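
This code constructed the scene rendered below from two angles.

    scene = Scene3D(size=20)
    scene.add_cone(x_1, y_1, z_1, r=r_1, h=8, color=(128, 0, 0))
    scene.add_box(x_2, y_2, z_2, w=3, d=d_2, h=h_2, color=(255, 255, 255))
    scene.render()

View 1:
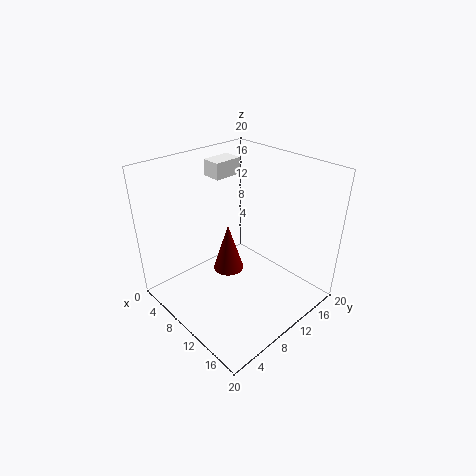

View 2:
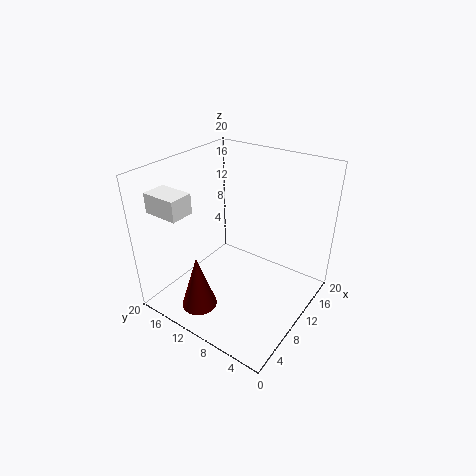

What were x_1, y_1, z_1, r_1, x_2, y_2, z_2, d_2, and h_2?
x_1 = 4.5, y_1 = 13, z_1 = 0.5, r_1 = 2.5, x_2 = 0.5, y_2 = 12, z_2 = 16, d_2 = 4.5, h_2 = 2.5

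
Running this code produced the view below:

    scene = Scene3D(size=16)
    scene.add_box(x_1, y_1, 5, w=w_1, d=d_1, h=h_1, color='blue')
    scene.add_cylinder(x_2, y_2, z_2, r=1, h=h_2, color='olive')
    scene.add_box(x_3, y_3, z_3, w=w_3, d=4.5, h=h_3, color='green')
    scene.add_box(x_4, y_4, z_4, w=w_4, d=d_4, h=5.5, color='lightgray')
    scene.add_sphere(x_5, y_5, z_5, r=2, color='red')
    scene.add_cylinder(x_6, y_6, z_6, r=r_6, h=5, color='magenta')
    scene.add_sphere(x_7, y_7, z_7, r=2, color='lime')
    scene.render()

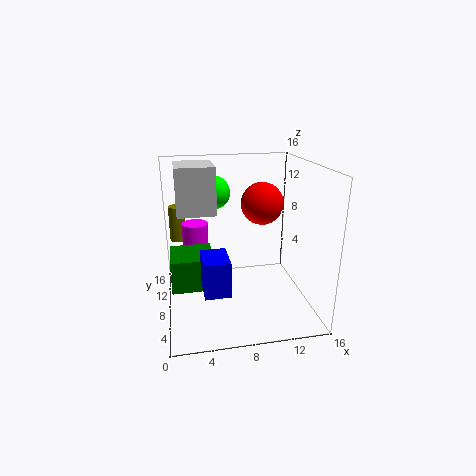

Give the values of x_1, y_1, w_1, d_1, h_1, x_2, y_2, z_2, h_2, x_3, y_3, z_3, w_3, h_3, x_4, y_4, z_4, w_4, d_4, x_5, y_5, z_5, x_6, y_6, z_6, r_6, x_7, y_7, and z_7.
x_1 = 3.5
y_1 = 1
w_1 = 2.5
d_1 = 3.5
h_1 = 3.5
x_2 = 1.5
y_2 = 15
z_2 = 5.5
h_2 = 4.5
x_3 = 0.5
y_3 = 5
z_3 = 3.5
w_3 = 4.5
h_3 = 3.5
x_4 = 1.5
y_4 = 10
z_4 = 10
w_4 = 4.5
d_4 = 5.5
x_5 = 9.5
y_5 = 4
z_5 = 13
x_6 = 3.5
y_6 = 11
z_6 = 4
r_6 = 1.5
x_7 = 6
y_7 = 13
z_7 = 12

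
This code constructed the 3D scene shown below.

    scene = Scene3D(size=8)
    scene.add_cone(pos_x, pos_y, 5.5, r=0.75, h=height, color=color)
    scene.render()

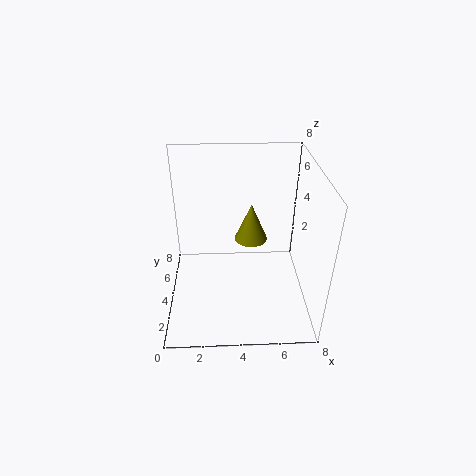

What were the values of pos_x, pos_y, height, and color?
pos_x = 4.5, pos_y = 1.75, height = 1.75, color = 'olive'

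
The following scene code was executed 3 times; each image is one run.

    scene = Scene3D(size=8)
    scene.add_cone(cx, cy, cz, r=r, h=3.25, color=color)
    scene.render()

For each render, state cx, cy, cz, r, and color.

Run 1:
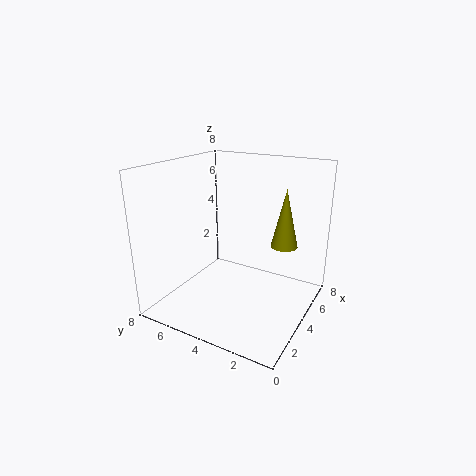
cx = 5.25
cy = 1.75
cz = 3.5
r = 0.75
color = 'olive'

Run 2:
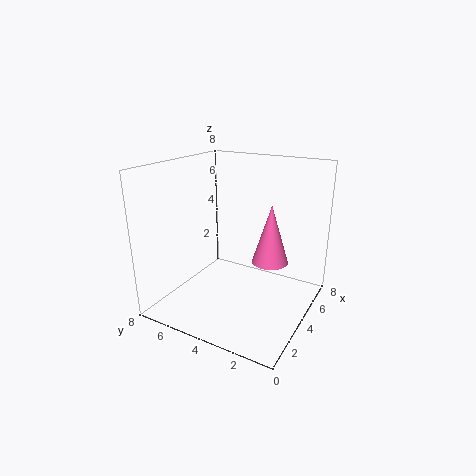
cx = 4.5
cy = 2.25
cz = 2.75
r = 1
color = 'hotpink'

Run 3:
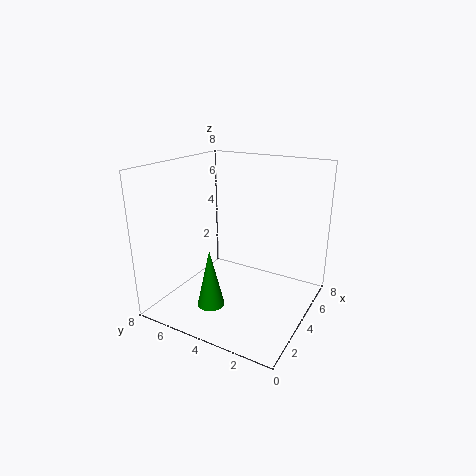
cx = 2.25
cy = 4.75
cz = 0.5
r = 0.75
color = 'green'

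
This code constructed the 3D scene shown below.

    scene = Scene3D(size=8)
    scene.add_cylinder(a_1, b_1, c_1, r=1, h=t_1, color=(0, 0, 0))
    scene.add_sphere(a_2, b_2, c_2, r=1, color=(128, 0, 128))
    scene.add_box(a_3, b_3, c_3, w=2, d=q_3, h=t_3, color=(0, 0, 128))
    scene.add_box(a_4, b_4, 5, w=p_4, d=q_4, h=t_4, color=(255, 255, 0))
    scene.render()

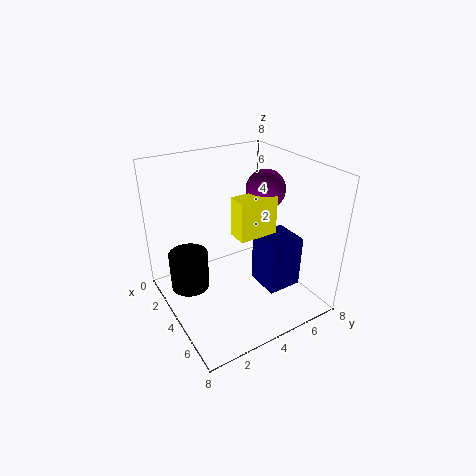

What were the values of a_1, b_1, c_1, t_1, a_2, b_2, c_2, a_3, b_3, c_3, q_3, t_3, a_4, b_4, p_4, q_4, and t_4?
a_1 = 4, b_1 = 1, c_1 = 2, t_1 = 2, a_2 = 5, b_2 = 5, c_2 = 7, a_3 = 4, b_3 = 5, c_3 = 1, q_3 = 2, t_3 = 3, a_4 = 5, b_4 = 3, p_4 = 1, q_4 = 2, t_4 = 2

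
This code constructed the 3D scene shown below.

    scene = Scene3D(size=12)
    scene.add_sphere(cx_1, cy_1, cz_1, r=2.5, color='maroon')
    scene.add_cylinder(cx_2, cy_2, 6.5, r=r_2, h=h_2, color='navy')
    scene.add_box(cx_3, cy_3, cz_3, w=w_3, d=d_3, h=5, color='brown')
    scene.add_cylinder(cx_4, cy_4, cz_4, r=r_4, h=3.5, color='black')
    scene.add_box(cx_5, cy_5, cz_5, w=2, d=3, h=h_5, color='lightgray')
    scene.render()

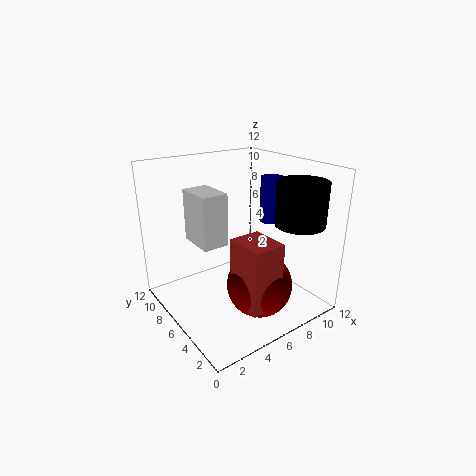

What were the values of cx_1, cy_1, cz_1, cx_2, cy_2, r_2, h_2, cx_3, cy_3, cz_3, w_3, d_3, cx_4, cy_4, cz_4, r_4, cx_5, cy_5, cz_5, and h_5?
cx_1 = 5.5
cy_1 = 2.5
cz_1 = 3.5
cx_2 = 10
cy_2 = 6.5
r_2 = 1
h_2 = 4
cx_3 = 3.5
cy_3 = 0.5
cz_3 = 2.5
w_3 = 2.5
d_3 = 3
cx_4 = 9.5
cy_4 = 2.5
cz_4 = 7.5
r_4 = 2
cx_5 = 2
cy_5 = 4.5
cz_5 = 6.5
h_5 = 4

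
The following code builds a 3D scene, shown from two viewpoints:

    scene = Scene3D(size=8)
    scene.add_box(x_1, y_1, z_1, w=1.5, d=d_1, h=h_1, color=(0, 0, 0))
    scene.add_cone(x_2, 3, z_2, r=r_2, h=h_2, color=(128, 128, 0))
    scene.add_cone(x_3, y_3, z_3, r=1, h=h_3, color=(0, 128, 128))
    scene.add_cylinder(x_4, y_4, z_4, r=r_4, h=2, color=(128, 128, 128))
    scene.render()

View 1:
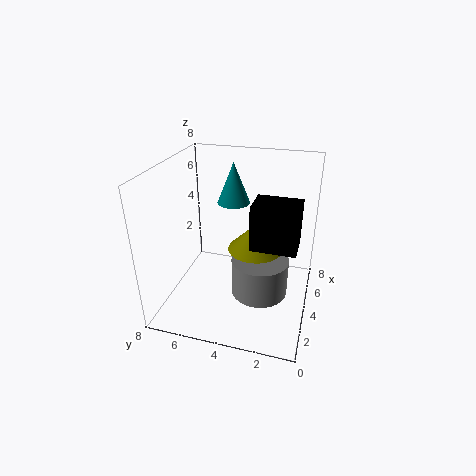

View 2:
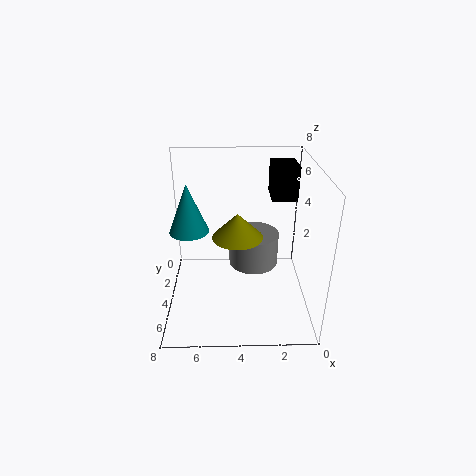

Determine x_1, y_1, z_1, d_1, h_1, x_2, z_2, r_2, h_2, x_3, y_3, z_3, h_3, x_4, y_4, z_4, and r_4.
x_1 = 0.5
y_1 = 0.5
z_1 = 5.5
d_1 = 2
h_1 = 2
x_2 = 4
z_2 = 3.5
r_2 = 1.5
h_2 = 1.5
x_3 = 6.5
y_3 = 5
z_3 = 5
h_3 = 2.5
x_4 = 3
y_4 = 2.5
z_4 = 1.5
r_4 = 1.5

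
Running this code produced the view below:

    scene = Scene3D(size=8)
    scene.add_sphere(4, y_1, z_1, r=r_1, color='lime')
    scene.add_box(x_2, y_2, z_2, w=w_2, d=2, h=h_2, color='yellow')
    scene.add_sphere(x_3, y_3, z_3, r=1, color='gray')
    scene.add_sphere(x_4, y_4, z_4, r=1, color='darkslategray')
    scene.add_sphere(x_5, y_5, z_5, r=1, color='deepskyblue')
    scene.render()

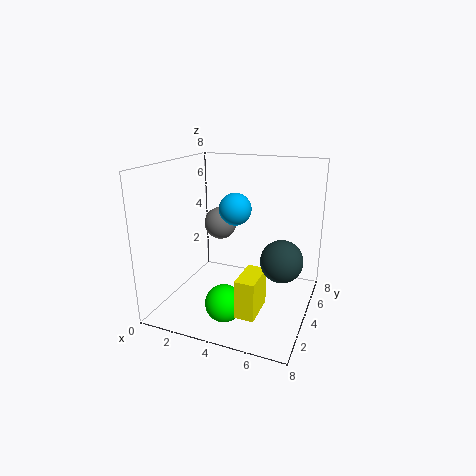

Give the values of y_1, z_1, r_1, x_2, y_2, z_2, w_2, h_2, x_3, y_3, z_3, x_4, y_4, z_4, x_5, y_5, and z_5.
y_1 = 2, z_1 = 1, r_1 = 1, x_2 = 5, y_2 = 1, z_2 = 1, w_2 = 1, h_2 = 2, x_3 = 2, y_3 = 6, z_3 = 4, x_4 = 7, y_4 = 2, z_4 = 4, x_5 = 3, y_5 = 6, z_5 = 5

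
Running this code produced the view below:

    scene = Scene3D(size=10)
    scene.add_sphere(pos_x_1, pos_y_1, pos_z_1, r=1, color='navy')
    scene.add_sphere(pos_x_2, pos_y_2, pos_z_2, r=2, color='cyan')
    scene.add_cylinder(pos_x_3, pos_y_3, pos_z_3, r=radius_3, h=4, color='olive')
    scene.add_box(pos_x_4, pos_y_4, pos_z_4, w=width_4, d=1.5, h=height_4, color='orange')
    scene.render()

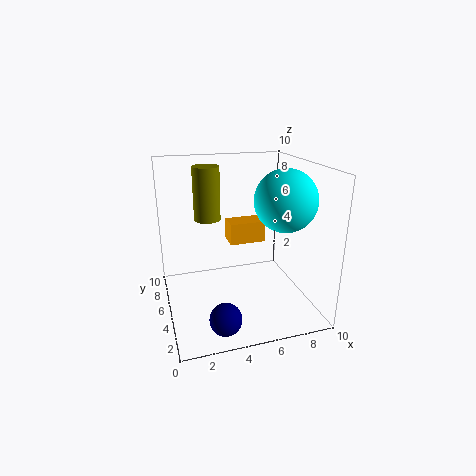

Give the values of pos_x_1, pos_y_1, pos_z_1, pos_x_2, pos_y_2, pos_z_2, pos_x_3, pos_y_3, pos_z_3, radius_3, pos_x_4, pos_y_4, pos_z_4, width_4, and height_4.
pos_x_1 = 3
pos_y_1 = 1
pos_z_1 = 1.5
pos_x_2 = 7.5
pos_y_2 = 3
pos_z_2 = 8
pos_x_3 = 3.5
pos_y_3 = 8
pos_z_3 = 5.5
radius_3 = 1
pos_x_4 = 4.5
pos_y_4 = 5
pos_z_4 = 4.5
width_4 = 2.5
height_4 = 1.5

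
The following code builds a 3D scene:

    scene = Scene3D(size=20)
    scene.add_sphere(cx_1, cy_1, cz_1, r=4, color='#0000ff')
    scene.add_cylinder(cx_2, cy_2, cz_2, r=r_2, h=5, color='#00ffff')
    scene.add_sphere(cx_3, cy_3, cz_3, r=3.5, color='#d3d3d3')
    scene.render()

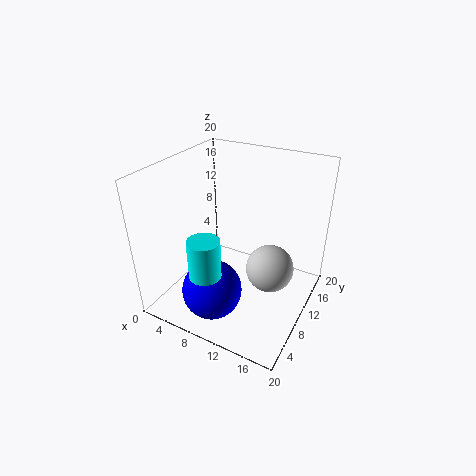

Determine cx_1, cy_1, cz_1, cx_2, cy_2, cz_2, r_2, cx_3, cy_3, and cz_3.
cx_1 = 9
cy_1 = 4.5
cz_1 = 4.5
cx_2 = 9.5
cy_2 = 2.5
cz_2 = 8.5
r_2 = 2
cx_3 = 14
cy_3 = 12.5
cz_3 = 4.5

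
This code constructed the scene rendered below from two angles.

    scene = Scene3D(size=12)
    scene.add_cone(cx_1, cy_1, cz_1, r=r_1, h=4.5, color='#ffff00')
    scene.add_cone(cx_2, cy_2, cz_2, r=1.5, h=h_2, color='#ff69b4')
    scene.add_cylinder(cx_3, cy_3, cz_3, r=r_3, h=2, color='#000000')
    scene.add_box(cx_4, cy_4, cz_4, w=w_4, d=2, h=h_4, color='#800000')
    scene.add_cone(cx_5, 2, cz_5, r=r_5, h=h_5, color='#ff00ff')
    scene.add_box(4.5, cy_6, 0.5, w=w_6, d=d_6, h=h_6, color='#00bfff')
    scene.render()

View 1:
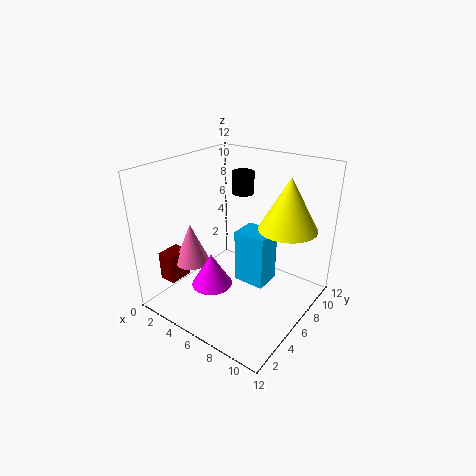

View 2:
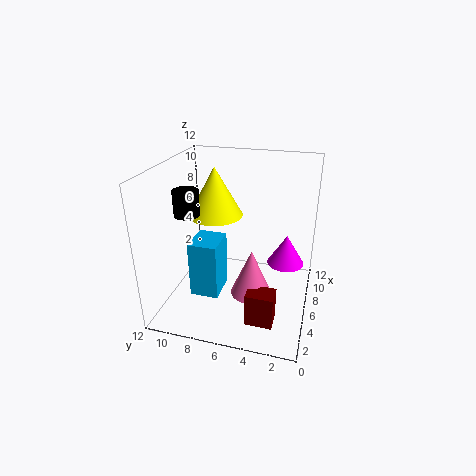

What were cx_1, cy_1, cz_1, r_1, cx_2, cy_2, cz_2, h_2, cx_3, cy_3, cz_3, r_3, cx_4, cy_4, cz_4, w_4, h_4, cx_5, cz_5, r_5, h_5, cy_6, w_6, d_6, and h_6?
cx_1 = 9, cy_1 = 9, cz_1 = 6.5, r_1 = 2.5, cx_2 = 2.5, cy_2 = 4, cz_2 = 3.5, h_2 = 3.5, cx_3 = 4, cy_3 = 9.5, cz_3 = 8.5, r_3 = 1, cx_4 = 0.5, cy_4 = 2, cz_4 = 2, w_4 = 1.5, h_4 = 2.5, cx_5 = 6.5, cz_5 = 4, r_5 = 1.5, h_5 = 2.5, cy_6 = 7.5, w_6 = 3, d_6 = 2.5, h_6 = 5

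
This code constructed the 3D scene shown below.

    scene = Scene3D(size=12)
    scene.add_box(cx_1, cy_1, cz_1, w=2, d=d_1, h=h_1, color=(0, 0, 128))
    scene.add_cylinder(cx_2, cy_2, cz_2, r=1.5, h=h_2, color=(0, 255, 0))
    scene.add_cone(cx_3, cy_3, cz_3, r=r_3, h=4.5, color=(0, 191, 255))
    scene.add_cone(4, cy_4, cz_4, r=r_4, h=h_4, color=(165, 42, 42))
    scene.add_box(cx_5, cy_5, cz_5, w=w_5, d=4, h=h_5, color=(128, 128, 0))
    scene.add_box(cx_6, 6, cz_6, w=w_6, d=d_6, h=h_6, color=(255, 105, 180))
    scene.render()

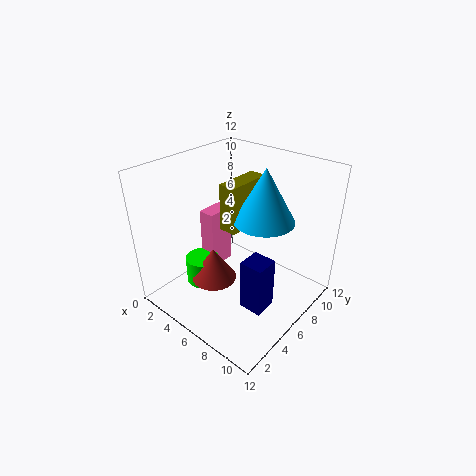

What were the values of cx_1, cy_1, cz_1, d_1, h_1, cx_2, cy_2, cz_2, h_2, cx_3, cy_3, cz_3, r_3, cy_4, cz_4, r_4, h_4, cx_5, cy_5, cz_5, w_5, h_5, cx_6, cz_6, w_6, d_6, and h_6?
cx_1 = 7.5, cy_1 = 4.5, cz_1 = 0.5, d_1 = 2, h_1 = 4.5, cx_2 = 2.5, cy_2 = 5, cz_2 = 0.5, h_2 = 2.5, cx_3 = 7.5, cy_3 = 7.5, cz_3 = 7.5, r_3 = 2.5, cy_4 = 5, cz_4 = 1.5, r_4 = 2, h_4 = 3, cx_5 = 4.5, cy_5 = 5.5, cz_5 = 6.5, w_5 = 1.5, h_5 = 4, cx_6 = 1.5, cz_6 = 1.5, w_6 = 1.5, d_6 = 2.5, h_6 = 5.5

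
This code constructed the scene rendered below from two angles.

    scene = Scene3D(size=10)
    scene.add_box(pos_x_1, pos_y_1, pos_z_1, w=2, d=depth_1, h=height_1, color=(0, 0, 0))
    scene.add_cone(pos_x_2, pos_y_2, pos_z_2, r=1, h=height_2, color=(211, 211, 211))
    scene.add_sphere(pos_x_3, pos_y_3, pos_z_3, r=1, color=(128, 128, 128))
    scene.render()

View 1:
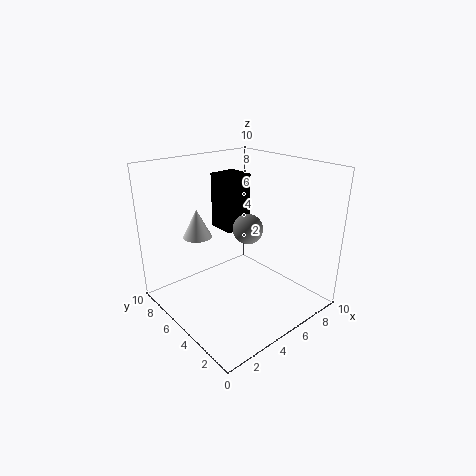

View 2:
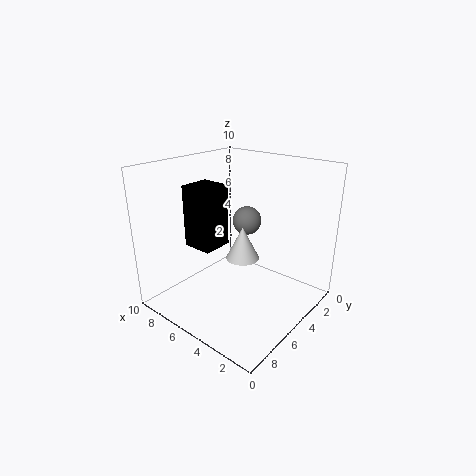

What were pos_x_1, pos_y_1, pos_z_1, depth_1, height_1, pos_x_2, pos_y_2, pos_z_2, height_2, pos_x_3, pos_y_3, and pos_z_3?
pos_x_1 = 5, pos_y_1 = 6, pos_z_1 = 5, depth_1 = 2, height_1 = 4, pos_x_2 = 3, pos_y_2 = 7, pos_z_2 = 5, height_2 = 2, pos_x_3 = 5, pos_y_3 = 4, pos_z_3 = 6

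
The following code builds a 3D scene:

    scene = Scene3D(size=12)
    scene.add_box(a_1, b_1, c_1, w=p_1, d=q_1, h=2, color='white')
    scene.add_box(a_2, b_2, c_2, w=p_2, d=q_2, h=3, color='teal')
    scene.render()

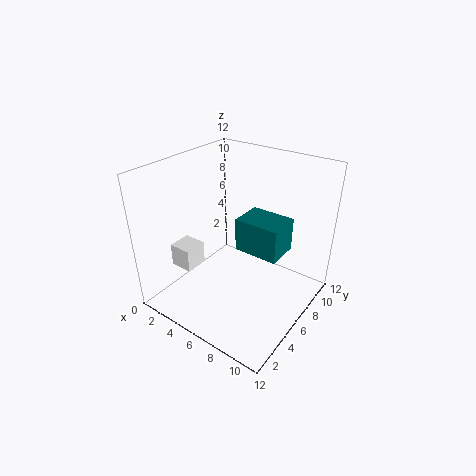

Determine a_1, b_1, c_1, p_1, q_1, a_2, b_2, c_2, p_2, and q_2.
a_1 = 1
b_1 = 3
c_1 = 3
p_1 = 2
q_1 = 2
a_2 = 5
b_2 = 7
c_2 = 4
p_2 = 4
q_2 = 3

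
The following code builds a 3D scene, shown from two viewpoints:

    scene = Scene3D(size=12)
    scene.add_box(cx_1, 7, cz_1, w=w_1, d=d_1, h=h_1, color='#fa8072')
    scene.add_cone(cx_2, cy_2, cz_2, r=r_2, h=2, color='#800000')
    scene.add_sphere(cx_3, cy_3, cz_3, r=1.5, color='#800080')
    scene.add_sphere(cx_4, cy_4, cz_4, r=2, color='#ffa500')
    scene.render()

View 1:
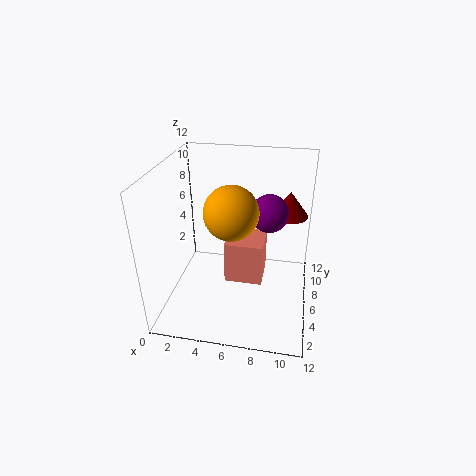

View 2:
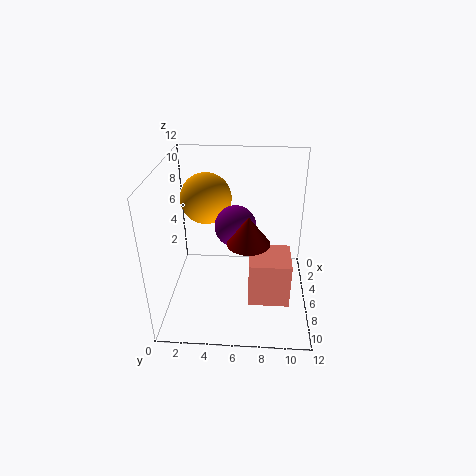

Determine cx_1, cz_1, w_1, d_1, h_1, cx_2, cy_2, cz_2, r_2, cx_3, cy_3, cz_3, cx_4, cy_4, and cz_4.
cx_1 = 4.5
cz_1 = 0.5
w_1 = 3.5
d_1 = 3.5
h_1 = 4
cx_2 = 10
cy_2 = 7
cz_2 = 8
r_2 = 1.5
cx_3 = 8.5
cy_3 = 6
cz_3 = 8.5
cx_4 = 6
cy_4 = 3.5
cz_4 = 9.5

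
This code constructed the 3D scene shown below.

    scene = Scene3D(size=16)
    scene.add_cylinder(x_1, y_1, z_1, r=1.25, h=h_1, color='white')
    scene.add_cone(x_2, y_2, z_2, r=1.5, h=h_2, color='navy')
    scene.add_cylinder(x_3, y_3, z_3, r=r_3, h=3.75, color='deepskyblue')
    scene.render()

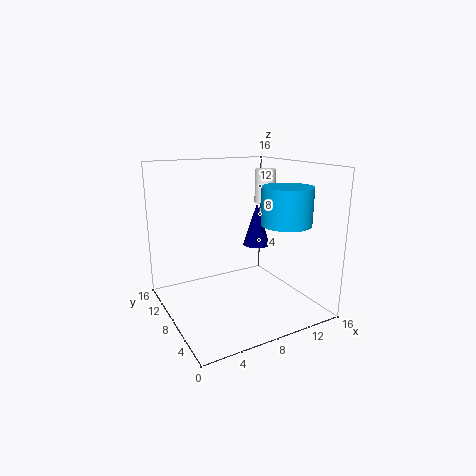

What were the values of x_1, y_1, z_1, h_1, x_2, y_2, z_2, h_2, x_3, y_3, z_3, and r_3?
x_1 = 13.25; y_1 = 10.75; z_1 = 11; h_1 = 4; x_2 = 10.25; y_2 = 7.75; z_2 = 7; h_2 = 4.75; x_3 = 10.5; y_3 = 2.75; z_3 = 10.5; r_3 = 2.5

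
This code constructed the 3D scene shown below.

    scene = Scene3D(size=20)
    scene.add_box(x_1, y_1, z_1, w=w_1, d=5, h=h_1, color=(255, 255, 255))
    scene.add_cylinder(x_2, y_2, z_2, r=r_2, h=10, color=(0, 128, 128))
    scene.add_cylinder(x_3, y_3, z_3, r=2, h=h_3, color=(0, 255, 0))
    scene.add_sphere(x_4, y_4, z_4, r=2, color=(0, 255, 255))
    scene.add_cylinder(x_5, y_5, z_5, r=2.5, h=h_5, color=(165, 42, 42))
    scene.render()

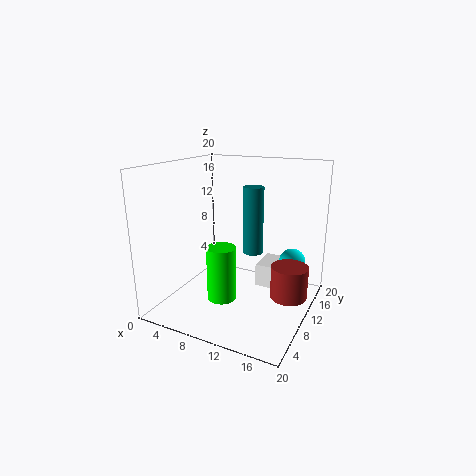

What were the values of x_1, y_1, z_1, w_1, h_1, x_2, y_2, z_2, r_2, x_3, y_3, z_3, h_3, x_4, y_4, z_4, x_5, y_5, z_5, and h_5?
x_1 = 11, y_1 = 14, z_1 = 1, w_1 = 3, h_1 = 3.5, x_2 = 10.5, y_2 = 14, z_2 = 6.5, r_2 = 1.5, x_3 = 9, y_3 = 7, z_3 = 2, h_3 = 7.5, x_4 = 16, y_4 = 16.5, z_4 = 5, x_5 = 17.5, y_5 = 10.5, z_5 = 2.5, h_5 = 4.5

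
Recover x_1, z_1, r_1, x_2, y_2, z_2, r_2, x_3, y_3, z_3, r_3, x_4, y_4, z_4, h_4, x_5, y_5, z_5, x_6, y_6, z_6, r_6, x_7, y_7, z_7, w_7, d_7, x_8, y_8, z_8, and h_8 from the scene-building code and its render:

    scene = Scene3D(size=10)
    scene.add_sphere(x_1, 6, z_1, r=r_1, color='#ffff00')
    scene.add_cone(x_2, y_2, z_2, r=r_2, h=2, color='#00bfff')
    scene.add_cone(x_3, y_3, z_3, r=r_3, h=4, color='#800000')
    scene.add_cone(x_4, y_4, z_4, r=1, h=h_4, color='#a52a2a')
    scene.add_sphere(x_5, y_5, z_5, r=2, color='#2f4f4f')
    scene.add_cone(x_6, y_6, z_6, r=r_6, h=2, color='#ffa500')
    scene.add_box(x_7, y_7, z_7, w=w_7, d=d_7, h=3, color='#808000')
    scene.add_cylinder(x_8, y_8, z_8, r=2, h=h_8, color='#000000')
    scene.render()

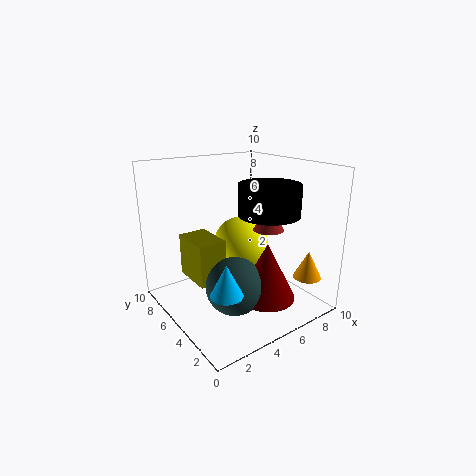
x_1 = 6, z_1 = 4, r_1 = 2, x_2 = 2, y_2 = 2, z_2 = 3, r_2 = 1, x_3 = 6, y_3 = 3, z_3 = 1, r_3 = 2, x_4 = 6, y_4 = 3, z_4 = 6, h_4 = 2, x_5 = 4, y_5 = 4, z_5 = 2, x_6 = 9, y_6 = 2, z_6 = 2, r_6 = 1, x_7 = 2, y_7 = 5, z_7 = 2, w_7 = 2, d_7 = 3, x_8 = 6, y_8 = 3, z_8 = 7, h_8 = 2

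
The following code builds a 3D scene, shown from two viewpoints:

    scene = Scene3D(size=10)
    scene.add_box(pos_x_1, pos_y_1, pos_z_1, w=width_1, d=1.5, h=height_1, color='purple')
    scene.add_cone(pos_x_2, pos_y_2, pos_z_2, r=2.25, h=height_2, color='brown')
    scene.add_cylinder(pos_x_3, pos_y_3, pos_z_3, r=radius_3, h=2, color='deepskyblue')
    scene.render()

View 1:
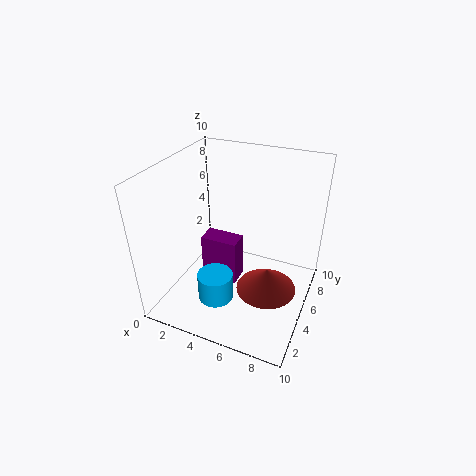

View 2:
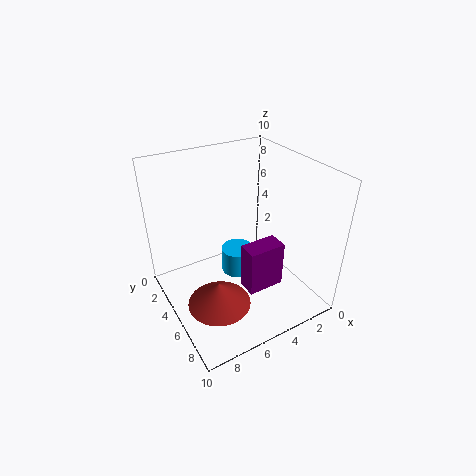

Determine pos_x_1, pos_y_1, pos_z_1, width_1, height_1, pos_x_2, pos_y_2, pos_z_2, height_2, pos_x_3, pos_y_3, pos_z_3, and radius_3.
pos_x_1 = 2; pos_y_1 = 5; pos_z_1 = 0.75; width_1 = 2.75; height_1 = 3.5; pos_x_2 = 7; pos_y_2 = 5.75; pos_z_2 = 0.5; height_2 = 1.75; pos_x_3 = 4; pos_y_3 = 3.25; pos_z_3 = 0.75; radius_3 = 1.25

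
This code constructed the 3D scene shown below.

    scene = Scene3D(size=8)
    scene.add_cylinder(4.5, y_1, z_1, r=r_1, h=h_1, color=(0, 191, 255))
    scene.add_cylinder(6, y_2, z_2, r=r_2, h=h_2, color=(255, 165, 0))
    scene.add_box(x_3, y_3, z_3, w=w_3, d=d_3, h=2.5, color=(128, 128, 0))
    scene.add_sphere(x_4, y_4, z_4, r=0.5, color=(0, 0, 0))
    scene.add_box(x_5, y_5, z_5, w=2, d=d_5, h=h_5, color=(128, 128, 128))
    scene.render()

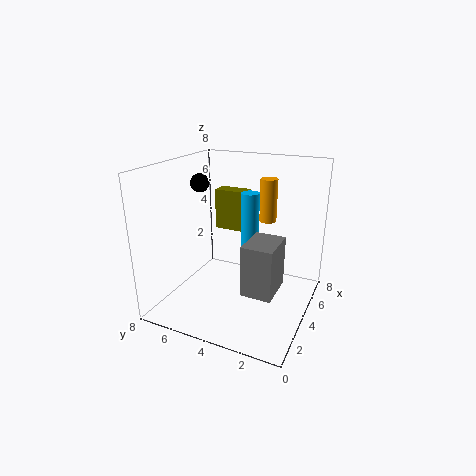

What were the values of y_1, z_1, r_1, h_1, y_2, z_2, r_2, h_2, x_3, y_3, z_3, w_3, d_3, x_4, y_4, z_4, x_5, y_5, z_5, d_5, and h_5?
y_1 = 3.5, z_1 = 3.5, r_1 = 0.5, h_1 = 3, y_2 = 3, z_2 = 4.5, r_2 = 0.5, h_2 = 2.5, x_3 = 6, y_3 = 4.5, z_3 = 3.5, w_3 = 1, d_3 = 2, x_4 = 3.5, y_4 = 6, z_4 = 7, x_5 = 1, y_5 = 1, z_5 = 2.5, d_5 = 1.5, h_5 = 2.5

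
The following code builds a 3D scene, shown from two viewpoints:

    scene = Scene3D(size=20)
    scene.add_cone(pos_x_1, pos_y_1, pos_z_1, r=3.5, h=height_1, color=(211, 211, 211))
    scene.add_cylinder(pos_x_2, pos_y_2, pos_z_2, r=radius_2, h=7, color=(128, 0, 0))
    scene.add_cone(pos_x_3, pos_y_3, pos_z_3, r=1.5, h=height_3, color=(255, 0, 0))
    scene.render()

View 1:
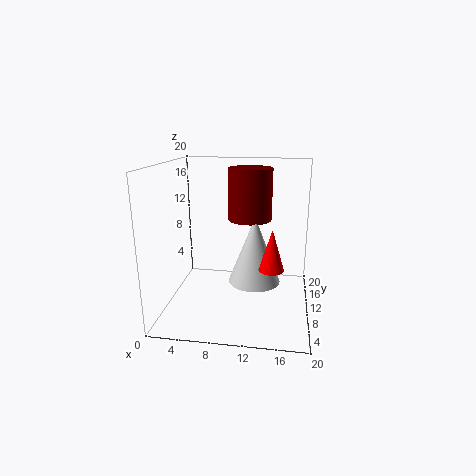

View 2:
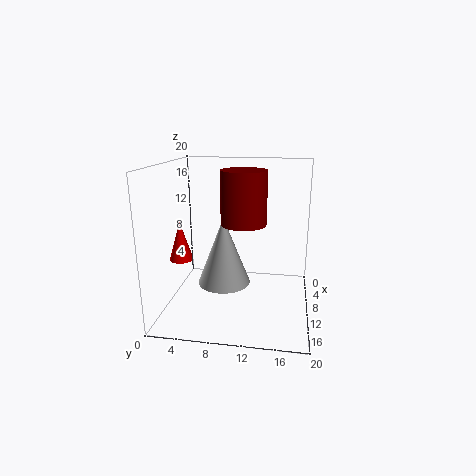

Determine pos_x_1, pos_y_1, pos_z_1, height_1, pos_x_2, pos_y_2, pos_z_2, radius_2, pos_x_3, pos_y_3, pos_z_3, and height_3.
pos_x_1 = 12.5
pos_y_1 = 8.5
pos_z_1 = 4.5
height_1 = 9
pos_x_2 = 11.5
pos_y_2 = 11
pos_z_2 = 12.5
radius_2 = 3
pos_x_3 = 15
pos_y_3 = 3.5
pos_z_3 = 8.5
height_3 = 5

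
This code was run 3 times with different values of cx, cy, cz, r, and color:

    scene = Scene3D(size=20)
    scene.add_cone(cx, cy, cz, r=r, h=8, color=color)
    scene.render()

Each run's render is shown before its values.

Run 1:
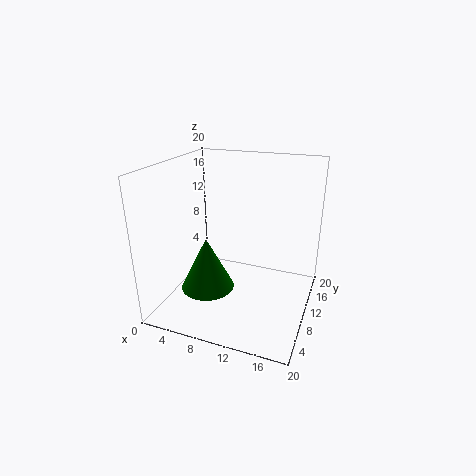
cx = 5, cy = 10, cz = 1, r = 4, color = 'green'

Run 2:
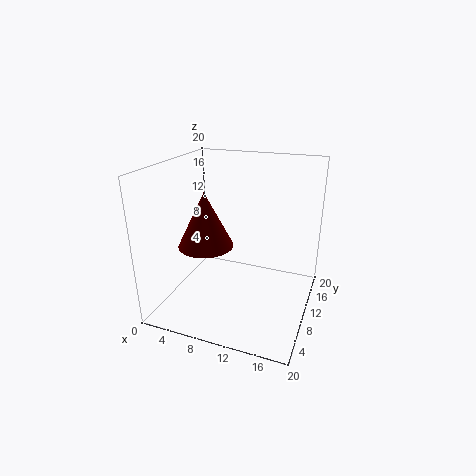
cx = 5, cy = 10, cz = 8, r = 4, color = 'maroon'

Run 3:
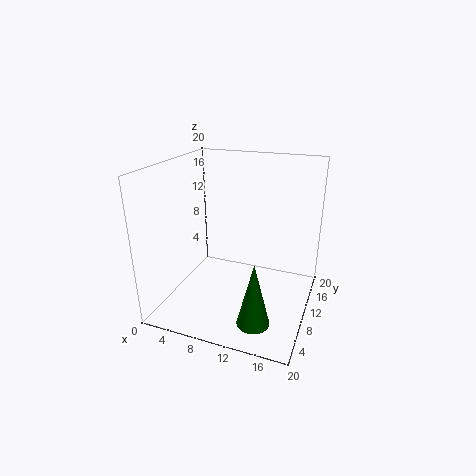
cx = 15, cy = 2, cz = 3, r = 2, color = 'green'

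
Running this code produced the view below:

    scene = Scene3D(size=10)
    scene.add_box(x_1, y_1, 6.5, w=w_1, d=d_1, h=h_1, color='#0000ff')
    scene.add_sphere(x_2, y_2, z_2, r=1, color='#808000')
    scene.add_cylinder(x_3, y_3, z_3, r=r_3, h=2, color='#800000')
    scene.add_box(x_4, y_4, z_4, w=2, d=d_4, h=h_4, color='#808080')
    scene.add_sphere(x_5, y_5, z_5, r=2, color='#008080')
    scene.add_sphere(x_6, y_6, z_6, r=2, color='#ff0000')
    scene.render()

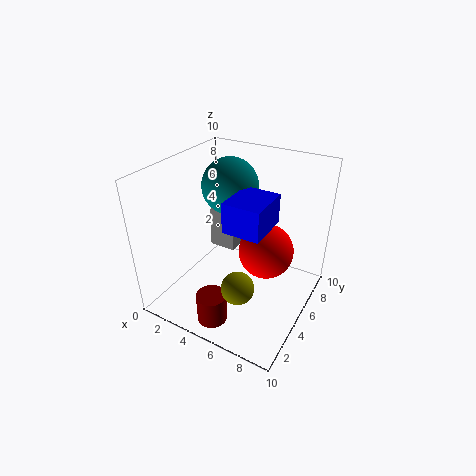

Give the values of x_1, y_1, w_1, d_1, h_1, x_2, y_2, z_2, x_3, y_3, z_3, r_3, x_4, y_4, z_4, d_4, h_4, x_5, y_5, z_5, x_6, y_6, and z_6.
x_1 = 5; y_1 = 3; w_1 = 2.5; d_1 = 3; h_1 = 2; x_2 = 7; y_2 = 1.5; z_2 = 4; x_3 = 5; y_3 = 1.5; z_3 = 0.5; r_3 = 1; x_4 = 2; y_4 = 6; z_4 = 3; d_4 = 1.5; h_4 = 3; x_5 = 3.5; y_5 = 6.5; z_5 = 8; x_6 = 6.5; y_6 = 6.5; z_6 = 3.5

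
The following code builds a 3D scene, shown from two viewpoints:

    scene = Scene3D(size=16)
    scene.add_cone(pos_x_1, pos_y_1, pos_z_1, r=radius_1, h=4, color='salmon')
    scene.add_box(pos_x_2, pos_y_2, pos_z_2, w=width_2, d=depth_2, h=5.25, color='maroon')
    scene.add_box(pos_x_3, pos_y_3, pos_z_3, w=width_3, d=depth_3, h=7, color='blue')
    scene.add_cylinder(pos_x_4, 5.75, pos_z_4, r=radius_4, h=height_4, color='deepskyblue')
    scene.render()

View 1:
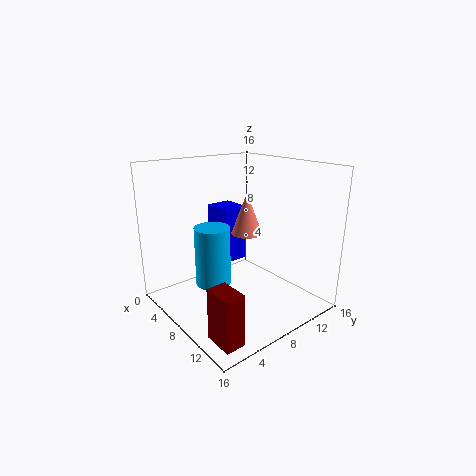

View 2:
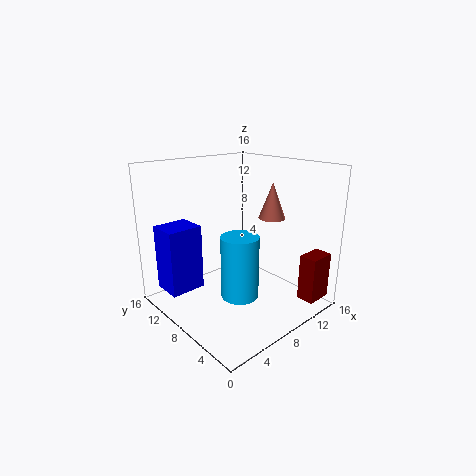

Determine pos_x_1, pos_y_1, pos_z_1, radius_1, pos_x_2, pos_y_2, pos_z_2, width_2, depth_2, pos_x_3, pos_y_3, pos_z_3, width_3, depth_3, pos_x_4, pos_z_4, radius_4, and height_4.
pos_x_1 = 11.5; pos_y_1 = 6.25; pos_z_1 = 10; radius_1 = 1.5; pos_x_2 = 12.5; pos_y_2 = 0.75; pos_z_2 = 1; width_2 = 3; depth_2 = 2; pos_x_3 = 0.25; pos_y_3 = 9.25; pos_z_3 = 3; width_3 = 3.75; depth_3 = 3.25; pos_x_4 = 6.25; pos_z_4 = 2.5; radius_4 = 2; height_4 = 6.75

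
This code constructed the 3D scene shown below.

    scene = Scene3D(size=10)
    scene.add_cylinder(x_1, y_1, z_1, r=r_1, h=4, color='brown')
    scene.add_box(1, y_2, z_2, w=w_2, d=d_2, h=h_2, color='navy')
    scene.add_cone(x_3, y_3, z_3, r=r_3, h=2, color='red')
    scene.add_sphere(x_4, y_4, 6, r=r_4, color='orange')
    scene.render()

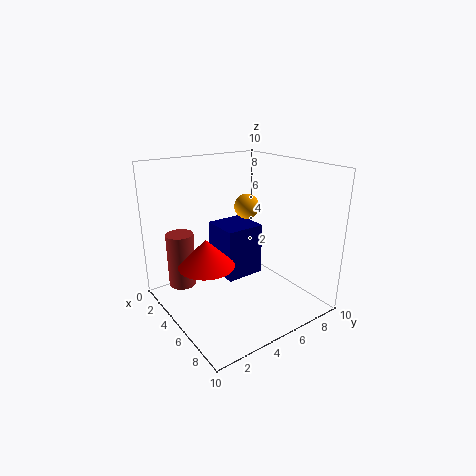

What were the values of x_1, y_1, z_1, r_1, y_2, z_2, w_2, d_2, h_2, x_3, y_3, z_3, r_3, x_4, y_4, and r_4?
x_1 = 2, y_1 = 2, z_1 = 1, r_1 = 1, y_2 = 5, z_2 = 1, w_2 = 3, d_2 = 3, h_2 = 4, x_3 = 4, y_3 = 3, z_3 = 3, r_3 = 2, x_4 = 2, y_4 = 8, r_4 = 1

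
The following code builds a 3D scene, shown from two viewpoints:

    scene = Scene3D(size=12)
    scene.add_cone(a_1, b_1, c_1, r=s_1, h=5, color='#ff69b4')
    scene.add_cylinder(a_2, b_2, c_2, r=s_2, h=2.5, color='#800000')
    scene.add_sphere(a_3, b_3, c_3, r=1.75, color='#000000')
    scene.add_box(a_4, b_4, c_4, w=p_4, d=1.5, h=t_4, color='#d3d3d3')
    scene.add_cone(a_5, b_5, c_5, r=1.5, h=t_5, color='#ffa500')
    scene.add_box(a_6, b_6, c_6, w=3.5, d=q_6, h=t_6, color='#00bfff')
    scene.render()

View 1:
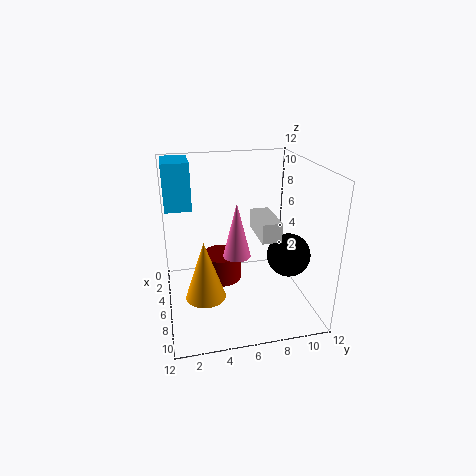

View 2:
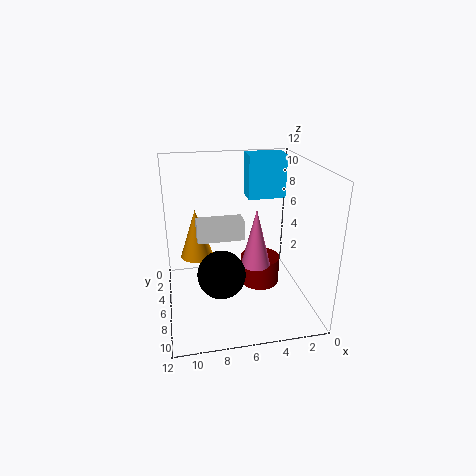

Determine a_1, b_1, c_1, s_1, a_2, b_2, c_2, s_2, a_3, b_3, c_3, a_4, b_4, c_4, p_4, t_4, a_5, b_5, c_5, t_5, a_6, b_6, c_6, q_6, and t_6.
a_1 = 4.5
b_1 = 6.25
c_1 = 3.5
s_1 = 1.25
a_2 = 3.75
b_2 = 5
c_2 = 1
s_2 = 1.75
a_3 = 8
b_3 = 9.75
c_3 = 5
a_4 = 6
b_4 = 7
c_4 = 7
p_4 = 3.5
t_4 = 1.5
a_5 = 9.25
b_5 = 2.75
c_5 = 3
t_5 = 4.5
a_6 = 0.75
b_6 = 0.25
c_6 = 8
q_6 = 2.25
t_6 = 4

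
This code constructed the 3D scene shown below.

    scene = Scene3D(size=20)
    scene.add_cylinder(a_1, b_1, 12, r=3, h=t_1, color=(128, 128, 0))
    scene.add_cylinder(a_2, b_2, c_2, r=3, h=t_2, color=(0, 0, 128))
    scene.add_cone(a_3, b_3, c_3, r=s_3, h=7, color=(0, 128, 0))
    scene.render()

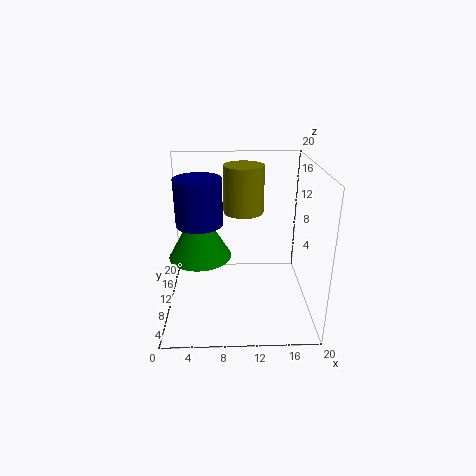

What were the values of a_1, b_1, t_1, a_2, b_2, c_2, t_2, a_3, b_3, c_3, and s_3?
a_1 = 11; b_1 = 15; t_1 = 7; a_2 = 5; b_2 = 8; c_2 = 13; t_2 = 6; a_3 = 5; b_3 = 7; c_3 = 9; s_3 = 4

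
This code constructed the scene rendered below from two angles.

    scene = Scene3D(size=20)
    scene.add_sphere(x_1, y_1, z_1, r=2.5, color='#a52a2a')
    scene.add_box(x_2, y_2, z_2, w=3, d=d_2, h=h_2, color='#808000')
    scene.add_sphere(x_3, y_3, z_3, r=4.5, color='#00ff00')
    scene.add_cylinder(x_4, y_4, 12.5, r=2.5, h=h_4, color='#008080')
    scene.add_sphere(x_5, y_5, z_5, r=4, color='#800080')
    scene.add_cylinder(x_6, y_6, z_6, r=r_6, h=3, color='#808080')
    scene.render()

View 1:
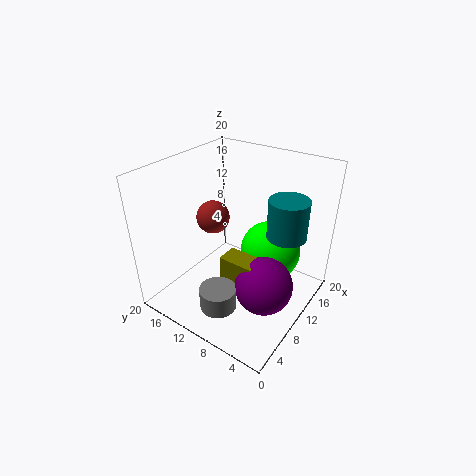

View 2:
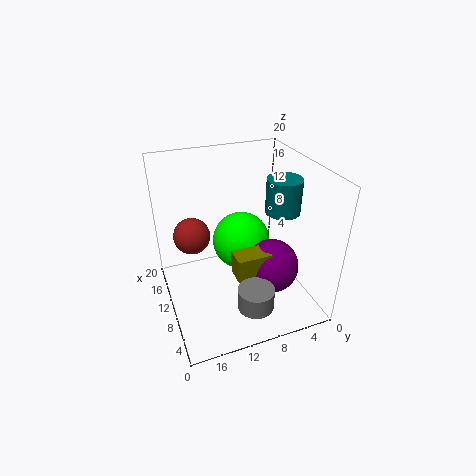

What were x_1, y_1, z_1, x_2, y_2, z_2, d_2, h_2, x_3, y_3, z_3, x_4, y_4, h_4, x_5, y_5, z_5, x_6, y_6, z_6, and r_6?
x_1 = 12; y_1 = 16; z_1 = 10.5; x_2 = 7; y_2 = 6; z_2 = 4.5; d_2 = 5; h_2 = 3.5; x_3 = 15; y_3 = 7.5; z_3 = 6; x_4 = 10.5; y_4 = 3; h_4 = 5; x_5 = 9; y_5 = 5; z_5 = 4.5; x_6 = 4.5; y_6 = 9.5; z_6 = 2; r_6 = 2.5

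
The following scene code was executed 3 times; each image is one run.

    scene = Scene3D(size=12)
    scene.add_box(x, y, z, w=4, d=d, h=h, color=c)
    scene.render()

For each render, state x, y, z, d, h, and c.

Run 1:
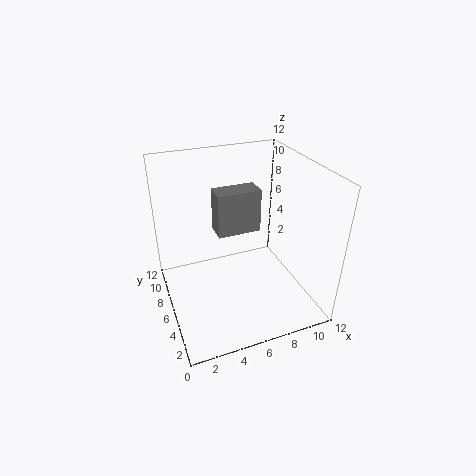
x = 5; y = 8; z = 5; d = 2; h = 4; c = 'gray'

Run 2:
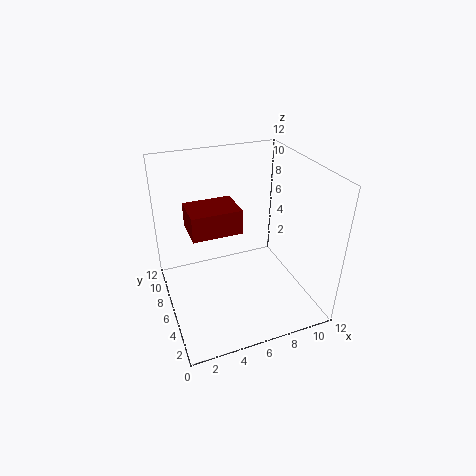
x = 2; y = 5; z = 7; d = 3; h = 2; c = 'maroon'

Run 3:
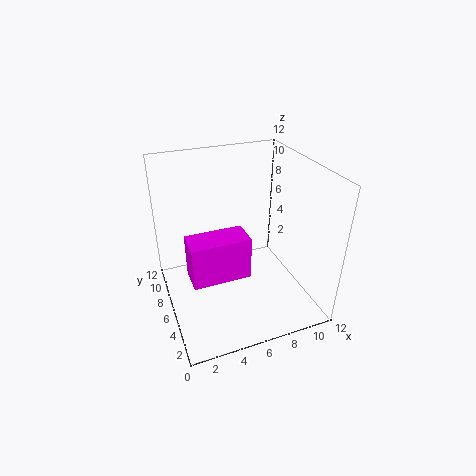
x = 1; y = 1; z = 6; d = 2; h = 3; c = 'magenta'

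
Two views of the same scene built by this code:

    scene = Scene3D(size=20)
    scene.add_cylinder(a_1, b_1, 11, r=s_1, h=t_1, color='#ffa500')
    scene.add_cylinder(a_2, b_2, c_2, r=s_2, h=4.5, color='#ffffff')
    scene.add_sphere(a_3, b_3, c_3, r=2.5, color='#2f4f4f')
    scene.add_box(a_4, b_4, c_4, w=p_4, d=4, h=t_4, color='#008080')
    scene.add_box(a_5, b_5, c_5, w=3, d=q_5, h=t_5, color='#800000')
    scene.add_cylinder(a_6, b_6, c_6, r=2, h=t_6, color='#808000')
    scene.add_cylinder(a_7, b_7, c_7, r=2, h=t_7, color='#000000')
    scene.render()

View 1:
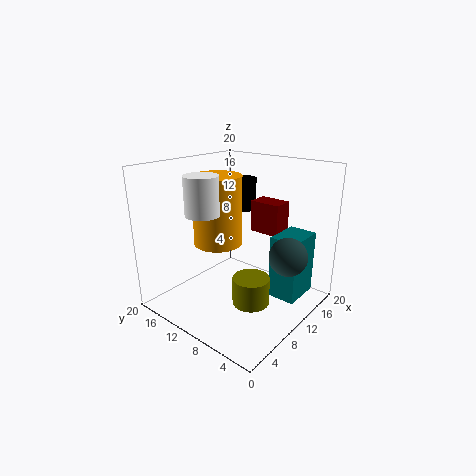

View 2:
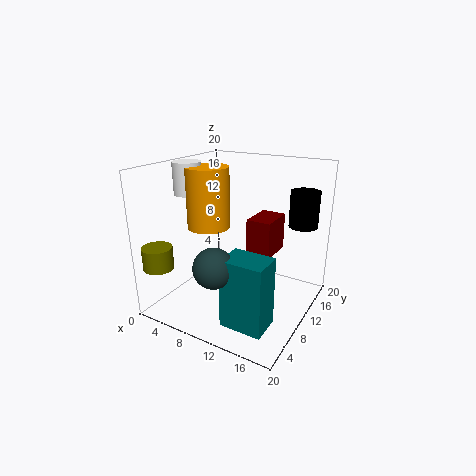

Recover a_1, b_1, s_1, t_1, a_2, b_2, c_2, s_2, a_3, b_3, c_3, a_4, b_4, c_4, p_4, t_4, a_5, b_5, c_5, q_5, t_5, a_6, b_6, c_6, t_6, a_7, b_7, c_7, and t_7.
a_1 = 5.5; b_1 = 9.5; s_1 = 3; t_1 = 8.5; a_2 = 2.5; b_2 = 9; c_2 = 15.5; s_2 = 2; a_3 = 11; b_3 = 2.5; c_3 = 9; a_4 = 12; b_4 = 2; c_4 = 1.5; p_4 = 5.5; t_4 = 9; a_5 = 13.5; b_5 = 6; c_5 = 10; q_5 = 4.5; t_5 = 4.5; a_6 = 2.5; b_6 = 2; c_6 = 7; t_6 = 3; a_7 = 17.5; b_7 = 15; c_7 = 11.5; t_7 = 5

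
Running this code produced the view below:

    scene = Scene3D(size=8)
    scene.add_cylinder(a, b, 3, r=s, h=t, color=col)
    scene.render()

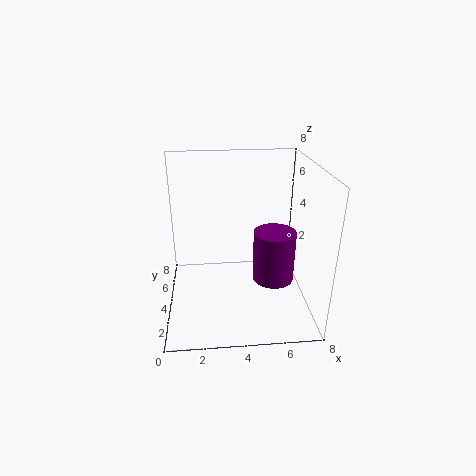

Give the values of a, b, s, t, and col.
a = 5.5
b = 1.5
s = 1
t = 2.5
col = 'purple'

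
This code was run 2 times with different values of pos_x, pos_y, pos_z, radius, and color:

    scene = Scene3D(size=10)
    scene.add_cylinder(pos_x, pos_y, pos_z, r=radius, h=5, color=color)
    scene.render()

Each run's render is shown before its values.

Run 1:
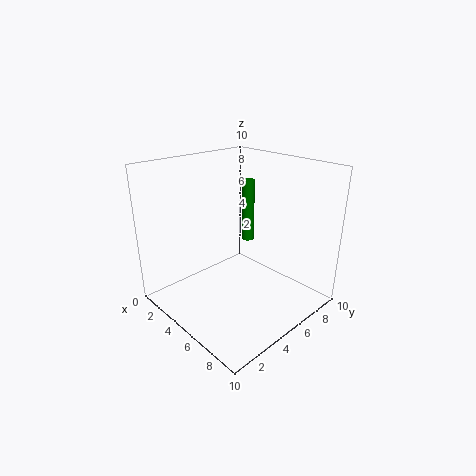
pos_x = 2.5, pos_y = 8.5, pos_z = 3, radius = 0.5, color = 'green'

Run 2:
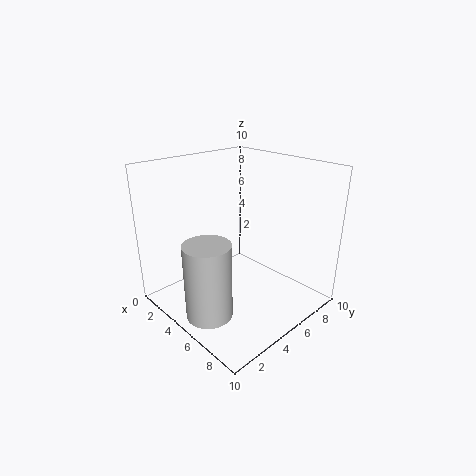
pos_x = 6, pos_y = 1.5, pos_z = 1, radius = 1.5, color = 'lightgray'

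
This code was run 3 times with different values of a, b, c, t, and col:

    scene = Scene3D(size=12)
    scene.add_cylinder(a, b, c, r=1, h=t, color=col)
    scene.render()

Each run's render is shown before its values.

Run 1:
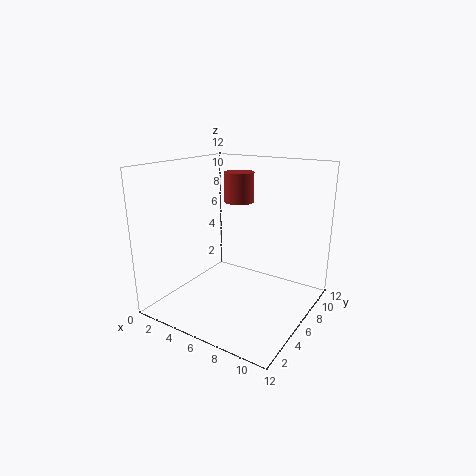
a = 8
b = 3
c = 10
t = 2
col = 'brown'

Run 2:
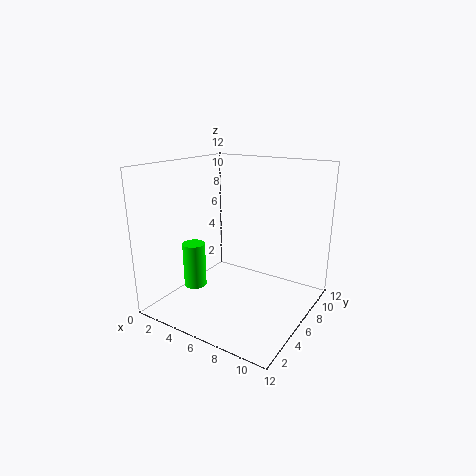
a = 2
b = 5
c = 1
t = 4
col = 'lime'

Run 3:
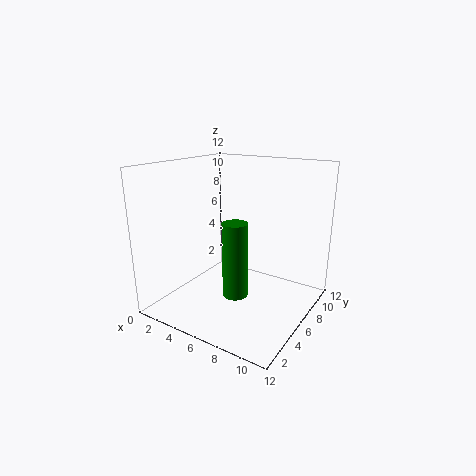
a = 7
b = 4
c = 2
t = 6
col = 'green'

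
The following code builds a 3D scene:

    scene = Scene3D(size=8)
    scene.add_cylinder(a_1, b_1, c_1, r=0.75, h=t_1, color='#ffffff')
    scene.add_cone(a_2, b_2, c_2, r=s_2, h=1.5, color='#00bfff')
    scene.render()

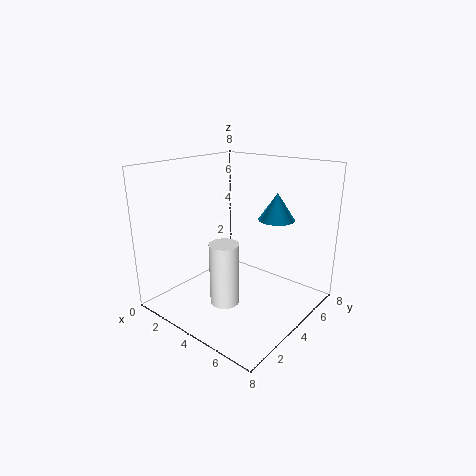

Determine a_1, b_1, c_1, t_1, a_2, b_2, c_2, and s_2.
a_1 = 4.75
b_1 = 2
c_1 = 1.25
t_1 = 3.25
a_2 = 5.5
b_2 = 5.5
c_2 = 5
s_2 = 1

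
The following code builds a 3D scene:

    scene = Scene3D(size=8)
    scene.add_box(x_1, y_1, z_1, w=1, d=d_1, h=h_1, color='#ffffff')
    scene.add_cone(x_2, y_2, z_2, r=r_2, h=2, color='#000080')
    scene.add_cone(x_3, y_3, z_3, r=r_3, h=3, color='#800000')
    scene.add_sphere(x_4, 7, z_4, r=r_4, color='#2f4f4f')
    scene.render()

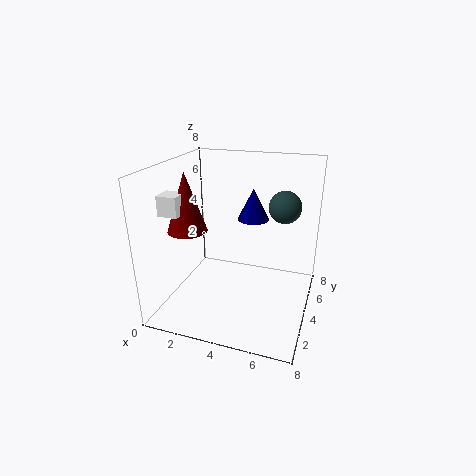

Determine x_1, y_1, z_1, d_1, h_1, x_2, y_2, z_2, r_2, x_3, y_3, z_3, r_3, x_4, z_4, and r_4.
x_1 = 1; y_1 = 1; z_1 = 6; d_1 = 1; h_1 = 1; x_2 = 4; y_2 = 7; z_2 = 4; r_2 = 1; x_3 = 2; y_3 = 2; z_3 = 5; r_3 = 1; x_4 = 6; z_4 = 5; r_4 = 1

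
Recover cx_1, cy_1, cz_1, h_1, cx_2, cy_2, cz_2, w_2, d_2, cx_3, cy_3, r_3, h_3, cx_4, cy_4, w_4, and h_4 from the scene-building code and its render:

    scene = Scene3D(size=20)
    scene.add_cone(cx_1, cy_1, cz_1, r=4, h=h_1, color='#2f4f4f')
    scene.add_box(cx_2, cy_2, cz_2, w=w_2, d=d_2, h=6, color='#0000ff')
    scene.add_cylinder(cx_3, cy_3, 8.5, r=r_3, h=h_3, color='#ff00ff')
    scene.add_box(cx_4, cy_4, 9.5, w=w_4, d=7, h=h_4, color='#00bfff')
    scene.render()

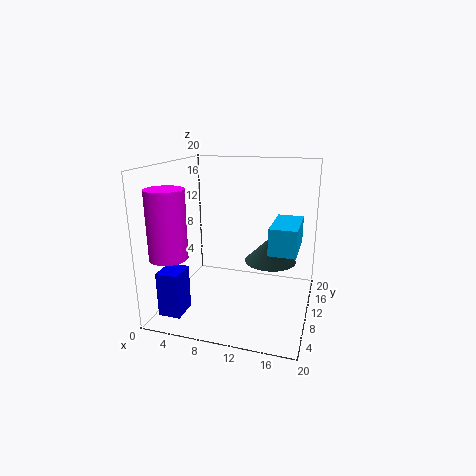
cx_1 = 13.5
cy_1 = 16
cz_1 = 4.5
h_1 = 4
cx_2 = 1.5
cy_2 = 2
cz_2 = 1
w_2 = 3
d_2 = 3.5
cx_3 = 2.5
cy_3 = 4
r_3 = 2.5
h_3 = 9
cx_4 = 15
cy_4 = 6
w_4 = 3.5
h_4 = 3.5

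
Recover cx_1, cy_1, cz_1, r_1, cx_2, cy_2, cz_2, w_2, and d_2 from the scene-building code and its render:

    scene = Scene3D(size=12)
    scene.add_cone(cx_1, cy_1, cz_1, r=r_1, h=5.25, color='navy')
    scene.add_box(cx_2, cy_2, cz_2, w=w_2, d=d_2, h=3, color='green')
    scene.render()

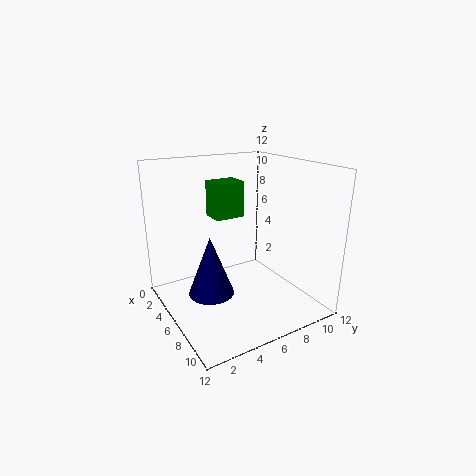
cx_1 = 4.75, cy_1 = 4, cz_1 = 0.75, r_1 = 2, cx_2 = 3.25, cy_2 = 4.5, cz_2 = 7.5, w_2 = 2, d_2 = 2.5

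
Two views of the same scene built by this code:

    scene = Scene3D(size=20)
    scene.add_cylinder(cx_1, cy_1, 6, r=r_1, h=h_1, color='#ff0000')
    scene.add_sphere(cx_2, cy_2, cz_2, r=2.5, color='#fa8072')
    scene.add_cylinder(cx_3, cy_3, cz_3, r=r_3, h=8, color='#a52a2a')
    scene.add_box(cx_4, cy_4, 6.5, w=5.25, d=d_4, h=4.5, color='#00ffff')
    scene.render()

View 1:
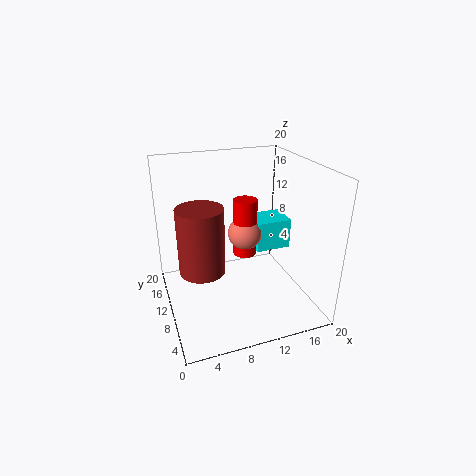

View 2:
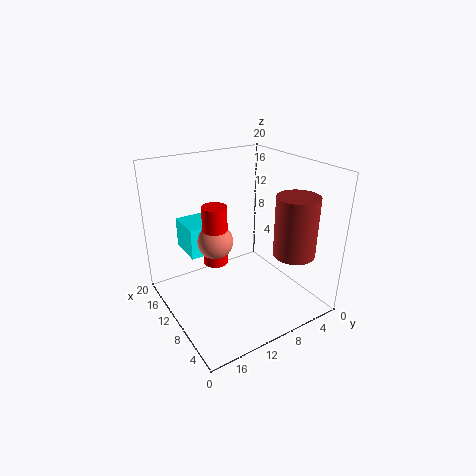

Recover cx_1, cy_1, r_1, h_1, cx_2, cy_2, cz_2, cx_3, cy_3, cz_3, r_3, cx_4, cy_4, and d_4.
cx_1 = 12, cy_1 = 12.5, r_1 = 1.75, h_1 = 8.5, cx_2 = 12, cy_2 = 12.5, cz_2 = 9.25, cx_3 = 3.75, cy_3 = 5.25, cz_3 = 9, r_3 = 2.75, cx_4 = 13.5, cy_4 = 11, d_4 = 4.5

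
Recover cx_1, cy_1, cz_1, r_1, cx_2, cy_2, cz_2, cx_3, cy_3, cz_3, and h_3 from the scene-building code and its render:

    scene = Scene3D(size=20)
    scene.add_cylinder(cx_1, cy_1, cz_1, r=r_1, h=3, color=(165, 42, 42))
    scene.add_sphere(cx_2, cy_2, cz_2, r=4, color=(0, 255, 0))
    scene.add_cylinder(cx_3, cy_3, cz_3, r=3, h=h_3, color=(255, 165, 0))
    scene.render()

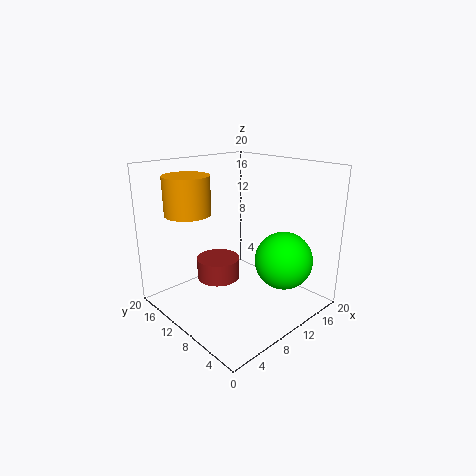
cx_1 = 8
cy_1 = 12
cz_1 = 4
r_1 = 3
cx_2 = 14
cy_2 = 5
cz_2 = 7
cx_3 = 4
cy_3 = 13
cz_3 = 14
h_3 = 5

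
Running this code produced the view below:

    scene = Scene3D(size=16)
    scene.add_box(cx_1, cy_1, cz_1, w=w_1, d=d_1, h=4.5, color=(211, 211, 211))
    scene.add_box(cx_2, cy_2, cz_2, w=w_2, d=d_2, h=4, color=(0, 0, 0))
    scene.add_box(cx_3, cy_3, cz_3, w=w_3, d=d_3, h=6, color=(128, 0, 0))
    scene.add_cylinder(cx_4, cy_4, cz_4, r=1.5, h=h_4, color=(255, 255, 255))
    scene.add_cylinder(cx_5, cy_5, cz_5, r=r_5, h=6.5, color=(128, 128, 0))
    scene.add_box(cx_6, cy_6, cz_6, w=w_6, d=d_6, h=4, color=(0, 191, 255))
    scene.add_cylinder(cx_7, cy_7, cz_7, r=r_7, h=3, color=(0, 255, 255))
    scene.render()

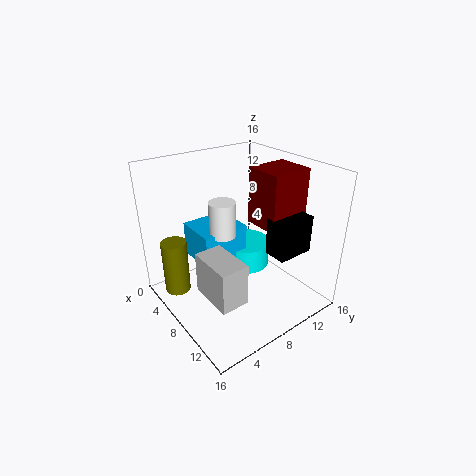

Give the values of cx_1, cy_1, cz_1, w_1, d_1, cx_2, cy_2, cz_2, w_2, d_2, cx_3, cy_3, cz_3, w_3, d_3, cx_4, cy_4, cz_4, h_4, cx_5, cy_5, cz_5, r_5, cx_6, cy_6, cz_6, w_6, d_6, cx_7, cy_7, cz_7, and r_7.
cx_1 = 8; cy_1 = 2.5; cz_1 = 3.5; w_1 = 5; d_1 = 3; cx_2 = 11.5; cy_2 = 9; cz_2 = 7.5; w_2 = 2.5; d_2 = 4; cx_3 = 8.5; cy_3 = 9; cz_3 = 10; w_3 = 4; d_3 = 4.5; cx_4 = 6.5; cy_4 = 7; cz_4 = 8; h_4 = 4; cx_5 = 3; cy_5 = 2.5; cz_5 = 0.5; r_5 = 1.5; cx_6 = 2; cy_6 = 4.5; cz_6 = 4.5; w_6 = 5; d_6 = 5.5; cx_7 = 5.5; cy_7 = 11; cz_7 = 2.5; r_7 = 3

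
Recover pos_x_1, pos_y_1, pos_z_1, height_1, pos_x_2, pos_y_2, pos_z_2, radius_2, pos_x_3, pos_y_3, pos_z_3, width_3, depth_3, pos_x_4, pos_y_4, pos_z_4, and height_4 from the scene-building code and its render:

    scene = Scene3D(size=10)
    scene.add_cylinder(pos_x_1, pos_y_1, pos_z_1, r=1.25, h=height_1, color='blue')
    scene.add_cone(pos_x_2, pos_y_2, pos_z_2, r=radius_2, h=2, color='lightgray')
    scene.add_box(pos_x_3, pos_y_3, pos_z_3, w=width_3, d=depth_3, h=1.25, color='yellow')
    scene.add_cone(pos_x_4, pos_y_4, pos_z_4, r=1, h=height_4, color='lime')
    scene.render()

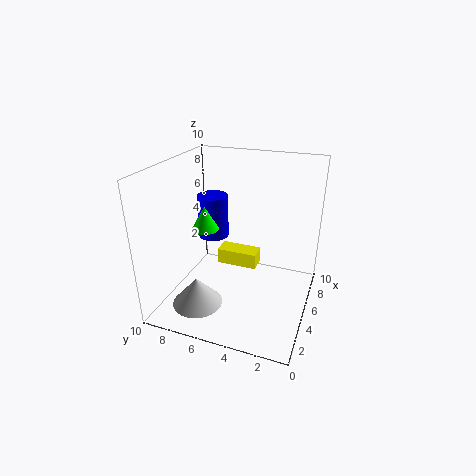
pos_x_1 = 8.5, pos_y_1 = 8.5, pos_z_1 = 3, height_1 = 3.5, pos_x_2 = 2.75, pos_y_2 = 7.25, pos_z_2 = 0.5, radius_2 = 1.75, pos_x_3 = 7.5, pos_y_3 = 4.5, pos_z_3 = 1, width_3 = 1.5, depth_3 = 3.25, pos_x_4 = 5.5, pos_y_4 = 7.75, pos_z_4 = 5, height_4 = 1.75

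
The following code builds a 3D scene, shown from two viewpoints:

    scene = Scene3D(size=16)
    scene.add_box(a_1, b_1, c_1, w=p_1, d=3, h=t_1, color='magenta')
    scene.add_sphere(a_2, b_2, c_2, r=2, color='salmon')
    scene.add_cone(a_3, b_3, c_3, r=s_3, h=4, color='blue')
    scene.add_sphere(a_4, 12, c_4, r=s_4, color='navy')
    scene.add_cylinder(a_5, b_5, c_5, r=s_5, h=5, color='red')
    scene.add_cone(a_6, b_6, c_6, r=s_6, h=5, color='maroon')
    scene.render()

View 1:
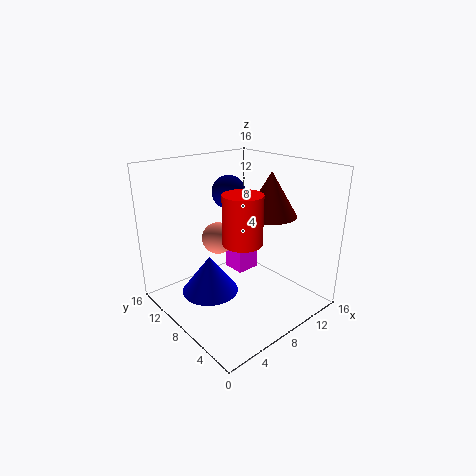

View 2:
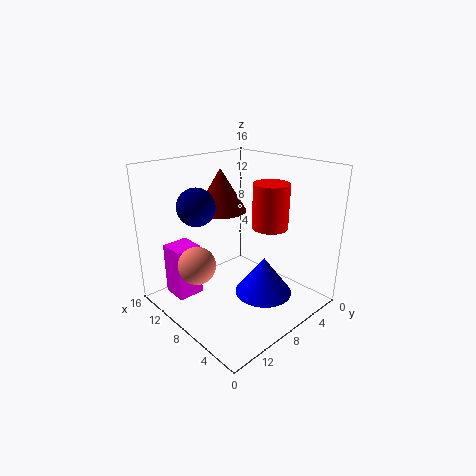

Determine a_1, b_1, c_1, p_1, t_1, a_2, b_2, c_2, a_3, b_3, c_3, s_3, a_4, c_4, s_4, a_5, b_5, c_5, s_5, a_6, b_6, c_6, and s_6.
a_1 = 11
b_1 = 11
c_1 = 1
p_1 = 3
t_1 = 6
a_2 = 9
b_2 = 13
c_2 = 6
a_3 = 4
b_3 = 8
c_3 = 3
s_3 = 3
a_4 = 10
c_4 = 12
s_4 = 2
a_5 = 6
b_5 = 5
c_5 = 9
s_5 = 2
a_6 = 12
b_6 = 7
c_6 = 10
s_6 = 3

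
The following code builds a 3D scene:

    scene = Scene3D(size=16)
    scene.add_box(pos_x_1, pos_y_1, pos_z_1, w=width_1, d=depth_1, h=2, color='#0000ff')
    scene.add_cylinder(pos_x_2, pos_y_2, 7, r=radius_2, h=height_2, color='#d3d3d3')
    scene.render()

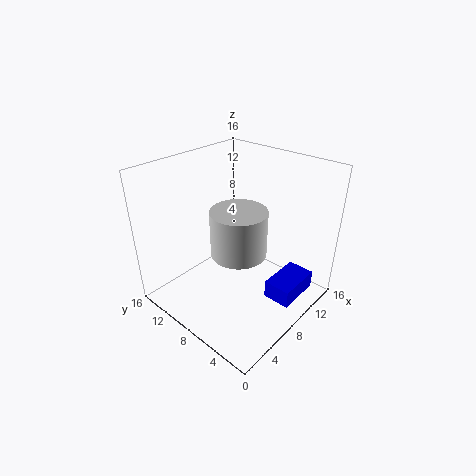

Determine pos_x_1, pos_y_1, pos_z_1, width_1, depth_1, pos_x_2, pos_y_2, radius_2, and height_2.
pos_x_1 = 8; pos_y_1 = 1; pos_z_1 = 2; width_1 = 5; depth_1 = 3; pos_x_2 = 7; pos_y_2 = 7; radius_2 = 3; height_2 = 5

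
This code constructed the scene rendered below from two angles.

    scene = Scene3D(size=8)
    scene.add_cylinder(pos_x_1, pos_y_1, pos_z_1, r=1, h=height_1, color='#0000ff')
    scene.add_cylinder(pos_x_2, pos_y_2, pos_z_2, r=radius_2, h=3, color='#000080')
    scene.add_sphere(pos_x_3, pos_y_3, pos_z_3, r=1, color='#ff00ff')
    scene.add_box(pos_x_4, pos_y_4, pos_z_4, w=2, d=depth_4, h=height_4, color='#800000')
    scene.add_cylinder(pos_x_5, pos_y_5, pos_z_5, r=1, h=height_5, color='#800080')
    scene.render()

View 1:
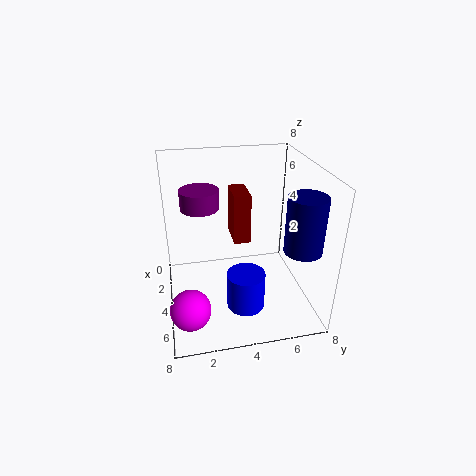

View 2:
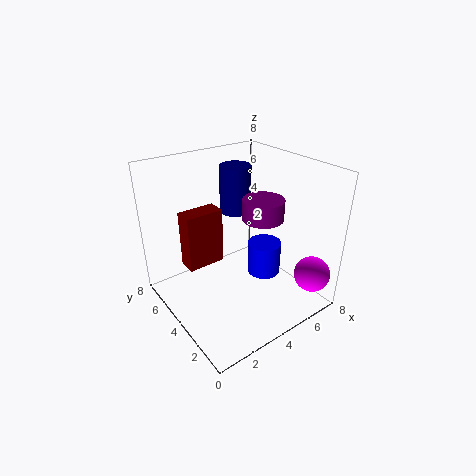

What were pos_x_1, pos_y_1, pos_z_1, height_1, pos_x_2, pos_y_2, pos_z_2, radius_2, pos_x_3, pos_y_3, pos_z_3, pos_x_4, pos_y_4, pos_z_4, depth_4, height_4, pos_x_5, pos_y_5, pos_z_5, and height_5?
pos_x_1 = 6, pos_y_1 = 4, pos_z_1 = 1, height_1 = 2, pos_x_2 = 6, pos_y_2 = 7, pos_z_2 = 4, radius_2 = 1, pos_x_3 = 7, pos_y_3 = 1, pos_z_3 = 2, pos_x_4 = 1, pos_y_4 = 4, pos_z_4 = 3, depth_4 = 1, height_4 = 3, pos_x_5 = 4, pos_y_5 = 2, pos_z_5 = 6, height_5 = 1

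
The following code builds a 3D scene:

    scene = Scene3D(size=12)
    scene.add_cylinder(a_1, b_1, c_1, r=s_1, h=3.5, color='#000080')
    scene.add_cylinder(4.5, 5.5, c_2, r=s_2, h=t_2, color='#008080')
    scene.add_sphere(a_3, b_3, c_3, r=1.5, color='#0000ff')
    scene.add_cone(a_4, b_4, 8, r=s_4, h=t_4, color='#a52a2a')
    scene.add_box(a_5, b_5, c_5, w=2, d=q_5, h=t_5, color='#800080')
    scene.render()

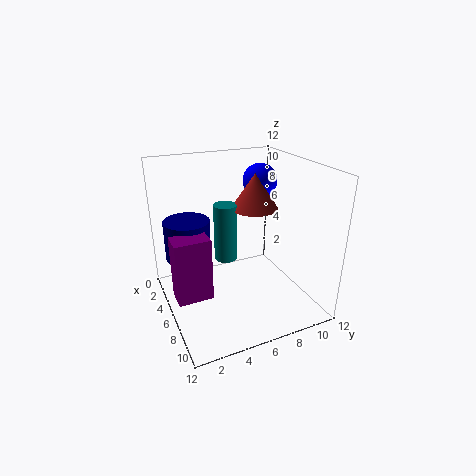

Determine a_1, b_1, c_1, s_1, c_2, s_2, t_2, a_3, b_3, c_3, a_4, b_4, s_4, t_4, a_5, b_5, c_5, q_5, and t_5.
a_1 = 3
b_1 = 2.5
c_1 = 3.5
s_1 = 2
c_2 = 3.5
s_2 = 1
t_2 = 5
a_3 = 4
b_3 = 9
c_3 = 10
a_4 = 5
b_4 = 8
s_4 = 2
t_4 = 3
a_5 = 4.5
b_5 = 0.5
c_5 = 1
q_5 = 3
t_5 = 5.5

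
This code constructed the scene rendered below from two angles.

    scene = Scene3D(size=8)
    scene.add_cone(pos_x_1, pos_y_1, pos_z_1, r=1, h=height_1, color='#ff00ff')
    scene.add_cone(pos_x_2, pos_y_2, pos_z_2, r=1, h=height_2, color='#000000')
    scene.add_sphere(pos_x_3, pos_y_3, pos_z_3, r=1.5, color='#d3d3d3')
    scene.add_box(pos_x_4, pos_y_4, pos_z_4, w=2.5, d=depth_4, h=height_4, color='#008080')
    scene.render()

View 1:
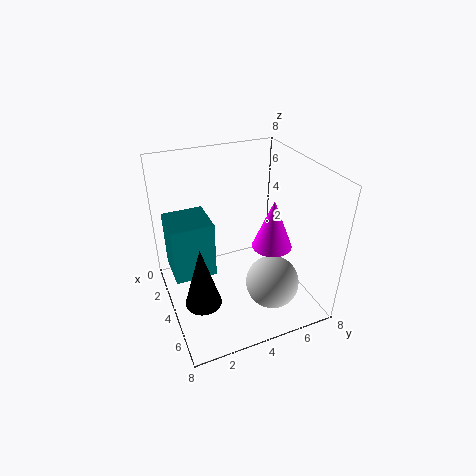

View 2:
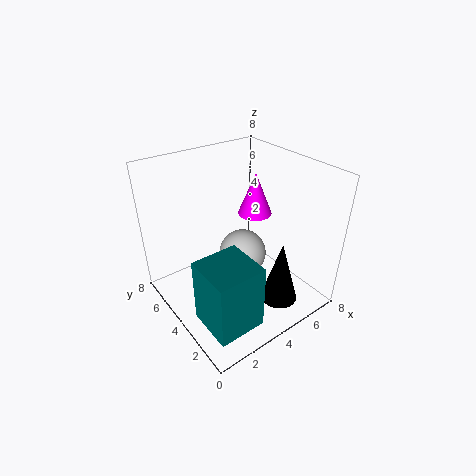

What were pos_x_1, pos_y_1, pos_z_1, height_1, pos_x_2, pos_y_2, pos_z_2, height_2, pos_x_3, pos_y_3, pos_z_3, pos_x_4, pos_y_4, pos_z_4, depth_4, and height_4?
pos_x_1 = 6
pos_y_1 = 5
pos_z_1 = 4.5
height_1 = 2.5
pos_x_2 = 5
pos_y_2 = 1.5
pos_z_2 = 1
height_2 = 3.5
pos_x_3 = 5.5
pos_y_3 = 5.5
pos_z_3 = 1.5
pos_x_4 = 0.5
pos_y_4 = 0.5
pos_z_4 = 1
depth_4 = 2.5
height_4 = 3.5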